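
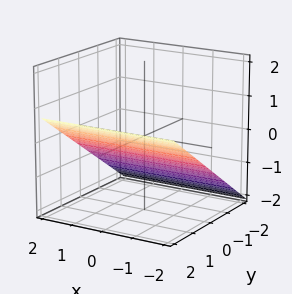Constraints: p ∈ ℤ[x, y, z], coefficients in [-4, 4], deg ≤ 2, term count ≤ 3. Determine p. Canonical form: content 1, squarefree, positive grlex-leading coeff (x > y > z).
1. Degree: every cross-section is a straight line — this is a plane, so deg p = 1.
2. Reading off the gridlines: it misses every integer gridline on the x-axis; one y-axis crossing is at y = 1.
3. Fitting integer coefficients to these (and the overall shape) gives p.

2*y - 3*z - 2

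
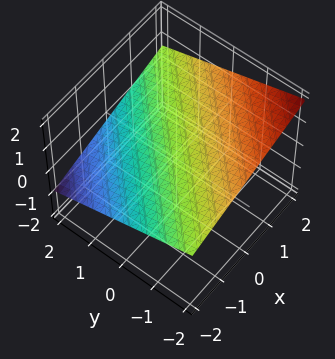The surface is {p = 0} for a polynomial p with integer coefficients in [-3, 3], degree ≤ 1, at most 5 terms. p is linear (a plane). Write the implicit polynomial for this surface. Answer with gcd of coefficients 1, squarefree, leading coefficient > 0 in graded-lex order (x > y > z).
x - y - 3*z + 2

(a) The degree is 1 — the surface is flat (a plane).
(b) Observable constraints: it crosses the y-axis at the gridline y = 2; it meets the x-axis at x = -2 (among the integer gridlines).
(c) Solving for integer coefficients yields p as stated.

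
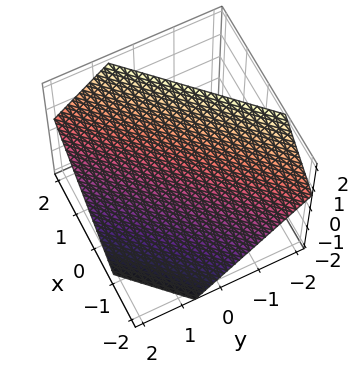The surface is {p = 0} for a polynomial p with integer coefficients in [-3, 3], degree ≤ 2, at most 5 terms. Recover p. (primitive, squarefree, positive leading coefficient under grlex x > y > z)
Degree: every cross-section is a straight line — this is a plane, so deg p = 1.
Putting this together gives p.

3*x - 3*y - 3*z + 2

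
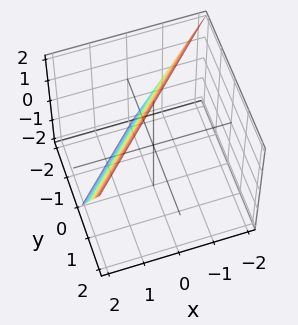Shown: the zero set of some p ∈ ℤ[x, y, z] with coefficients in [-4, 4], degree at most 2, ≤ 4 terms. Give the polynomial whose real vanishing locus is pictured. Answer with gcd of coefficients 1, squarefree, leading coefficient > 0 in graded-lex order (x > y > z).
1. The degree is 1 — every cross-section is a straight line — this is a plane.
2. Checking where it meets the axes: it meets the z-axis at z = 2 (among the integer gridlines); it crosses the x-axis at the gridline x = 1; it meets the y-axis at y = -1 (among the integer gridlines).
3. Matching integer coefficients to the picture gives p.

2*x - 2*y + z - 2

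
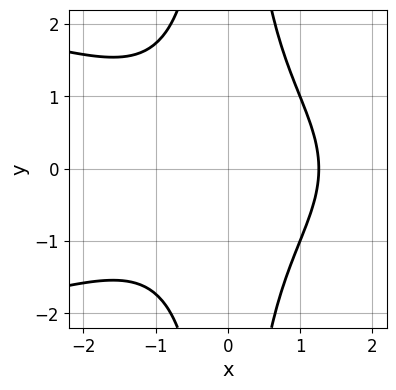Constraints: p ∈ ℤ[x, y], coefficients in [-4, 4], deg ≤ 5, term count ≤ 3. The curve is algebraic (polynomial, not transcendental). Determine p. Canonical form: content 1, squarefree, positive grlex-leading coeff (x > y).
The degree is 4 — a generic line meets the curve in up to 4 points.
Symmetries: the y ↦ −y reflection is a symmetry, so y appears only in even powers.
From the visible intercepts: it misses every integer gridline on the y-axis.
Matching integer coefficients to the picture gives p.

x^2*y^2 + x^3 - 2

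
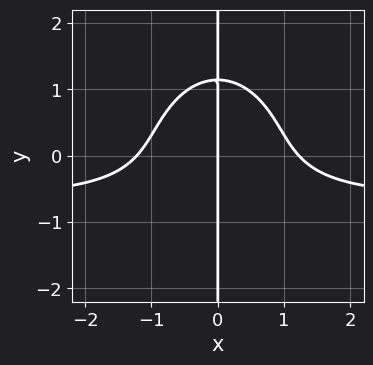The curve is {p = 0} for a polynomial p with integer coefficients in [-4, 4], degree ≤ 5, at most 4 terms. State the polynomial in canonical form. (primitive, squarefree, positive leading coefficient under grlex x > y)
First, deg p = 4.
Next, from the visible intercepts: it crosses the x-axis at the gridline x = 0; every point of the y-axis in the box is on the curve.
Finally, fitting integer coefficients to these (and the overall shape) gives p.

3*x^3*y + 2*x*y^3 + 2*x^3 - 3*x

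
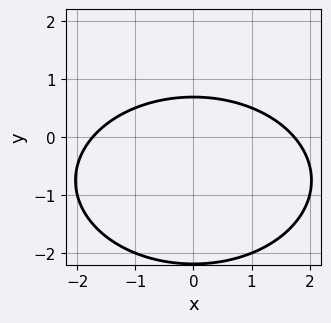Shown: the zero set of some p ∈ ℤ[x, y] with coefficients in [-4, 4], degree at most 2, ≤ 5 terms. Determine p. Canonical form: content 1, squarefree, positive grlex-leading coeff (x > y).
1. The degree is 2 — the shape is more complex than any degree-1 curve.
2. Symmetries: mirror symmetry x ↦ −x ⇒ only even powers of x.
3. Solving for integer coefficients yields p as stated.

x^2 + 2*y^2 + 3*y - 3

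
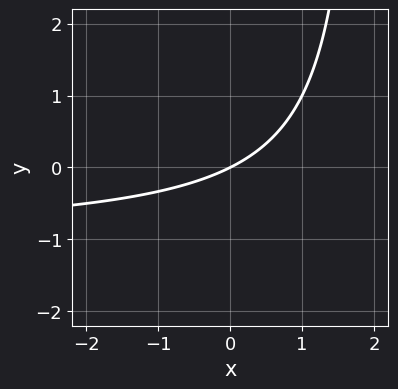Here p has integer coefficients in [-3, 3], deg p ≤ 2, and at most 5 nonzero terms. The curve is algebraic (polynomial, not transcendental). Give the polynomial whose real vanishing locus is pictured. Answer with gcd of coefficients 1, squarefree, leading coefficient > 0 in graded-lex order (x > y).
x*y + x - 2*y

1. deg p = 2.
2. From the visible intercepts: it meets the x-axis at x = 0 (among the integer gridlines); it meets the y-axis at y = 0 (among the integer gridlines).
3. These observations pin down the coefficients.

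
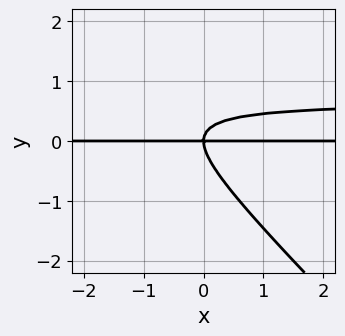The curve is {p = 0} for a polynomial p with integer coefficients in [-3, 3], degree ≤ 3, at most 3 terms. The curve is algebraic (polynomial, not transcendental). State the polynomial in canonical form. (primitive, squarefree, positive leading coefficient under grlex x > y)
1. deg p = 3.
2. Checking where it meets the axes: every point of the x-axis in the box is on the curve; one y-axis crossing is at y = 0.
3. The integer polynomial consistent with all of this is the stated p.

3*x*y^2 + 3*y^3 - 2*x*y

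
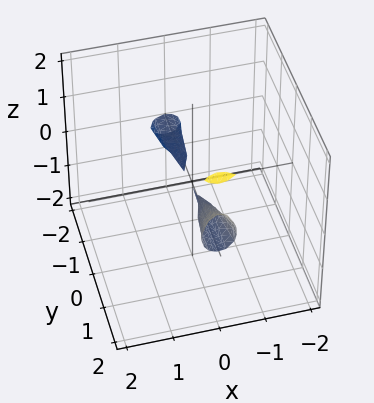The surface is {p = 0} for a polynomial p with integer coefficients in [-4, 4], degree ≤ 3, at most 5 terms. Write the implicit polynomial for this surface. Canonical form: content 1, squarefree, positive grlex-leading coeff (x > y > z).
z^3 - 3*x^2 + y*z - 3*z^2

(a) The picture has 2 separate pieces.
(b) The degree is 3 — no degree-2 surface has this shape.
(c) From the axis intercepts and sections: the visible y-axis segment lies entirely on the surface.
(d) Assembling these constraints gives the stated polynomial.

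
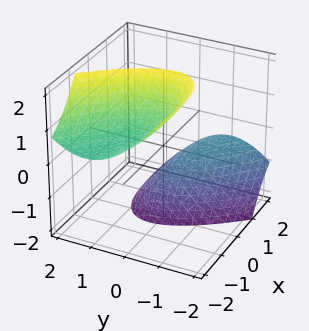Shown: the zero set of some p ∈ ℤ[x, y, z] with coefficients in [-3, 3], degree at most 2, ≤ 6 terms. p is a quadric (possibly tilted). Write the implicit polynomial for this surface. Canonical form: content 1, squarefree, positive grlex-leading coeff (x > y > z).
I count 2 distinct pieces. They look like related sheets of one shape, so recover p as a whole.
deg p = 2. The shape is more complex than any degree-1 surface.
Against the integer gridlines: it misses every integer gridline on the y-axis; no x-intercept at any integer in the box.
Solving for integer coefficients yields p as stated.

x^2 + 3*x*y + 3*x*z + 3*y^2 - z^2 + 2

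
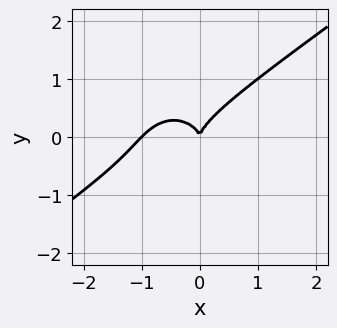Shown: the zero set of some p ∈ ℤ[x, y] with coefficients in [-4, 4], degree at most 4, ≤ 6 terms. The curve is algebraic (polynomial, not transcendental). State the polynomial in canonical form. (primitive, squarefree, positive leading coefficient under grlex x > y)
1. The degree is 3 — a generic line meets the curve in up to 3 points.
2. From the axis intercepts and sections: among the integer gridlines, it crosses the x-axis at x ∈ {-1, 0}; one y-axis crossing is at y = 0.
3. Together with the visible shape, these determine p as stated.

2*x^3 - 2*x^2*y + x*y^2 - 3*y^3 + 2*x^2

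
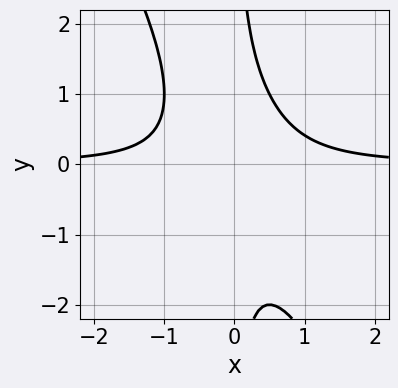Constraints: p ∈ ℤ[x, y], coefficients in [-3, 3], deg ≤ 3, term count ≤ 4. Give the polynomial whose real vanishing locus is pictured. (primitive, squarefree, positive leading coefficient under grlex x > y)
First, degree: the shape is more complex than any degree-2 curve, so deg p = 3.
Then, against the integer gridlines: the curve avoids every integer y-axis point in the box; it misses every integer gridline on the x-axis.
Finally, putting this together gives p.

2*x^2*y + x*y^2 - 1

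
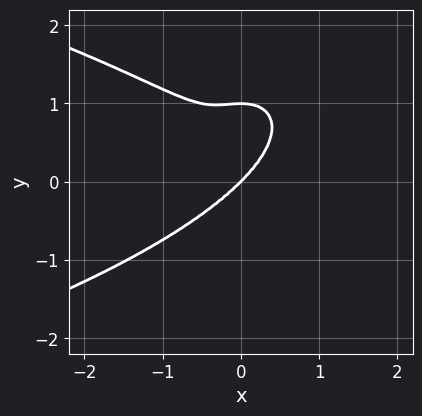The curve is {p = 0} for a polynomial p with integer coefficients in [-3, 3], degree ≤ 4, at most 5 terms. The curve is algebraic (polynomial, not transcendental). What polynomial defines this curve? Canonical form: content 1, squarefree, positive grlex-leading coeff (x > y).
(a) deg p = 4.
(b) From the axis intercepts and sections: one x-axis crossing is at x = 0; the y-axis gridline crossings are at y ∈ {0, 1}.
(c) Together with the visible shape, these determine p as stated.

x^2*y^2 + 2*y^4 + 2*x^3 - 2*y^3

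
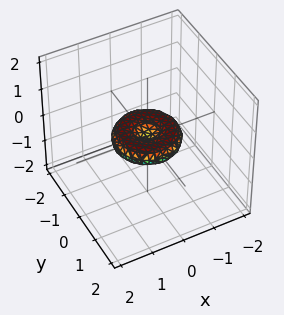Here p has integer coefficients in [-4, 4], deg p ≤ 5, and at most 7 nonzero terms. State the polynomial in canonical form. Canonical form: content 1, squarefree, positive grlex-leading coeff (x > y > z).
1. Degree: no degree-3 surface has this shape, so deg p = 4.
2. By symmetry, the z-axis is an axis of rotation, so x and y enter only as x² + y².
3. Observable constraints: a circular section at z = 0 has radius exactly 1; the x-axis gridline crossings are at x ∈ {-1, 0, 1}; it crosses the z-axis at the gridline z = 0.
4. Assembling these constraints gives the stated polynomial.

x^4 + 2*x^2*y^2 + y^4 - x^2 - y^2 + 3*z^2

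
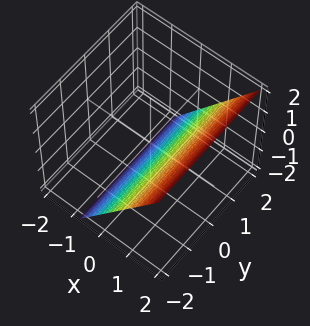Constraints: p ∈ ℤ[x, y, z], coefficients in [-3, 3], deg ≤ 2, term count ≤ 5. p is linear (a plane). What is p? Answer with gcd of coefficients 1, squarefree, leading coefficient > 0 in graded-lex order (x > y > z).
(a) The degree is 1 — the surface is flat (a plane).
(b) From the axis intercepts and sections: no y-intercept at any integer in the box; it meets the z-axis at z = -1 (among the integer gridlines).
(c) These observations pin down the coefficients.

3*x - 2*z - 2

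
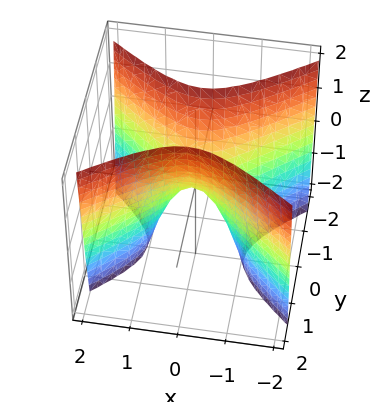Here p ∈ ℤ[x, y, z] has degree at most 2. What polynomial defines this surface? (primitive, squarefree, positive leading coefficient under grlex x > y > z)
The degree is 2 — a saddle surface; a quadric.
Symmetries: the y ↦ −y reflection is a symmetry, so y appears only in even powers; it's symmetric under x → −x, forcing even powers of x.
Checking where it meets the axes: it meets the x-axis at x = 0 (among the integer gridlines); one z-axis crossing is at z = 0; it crosses the y-axis at the gridline y = 0.
Matching integer coefficients to the picture gives p.

2*x^2 - 3*y^2 + z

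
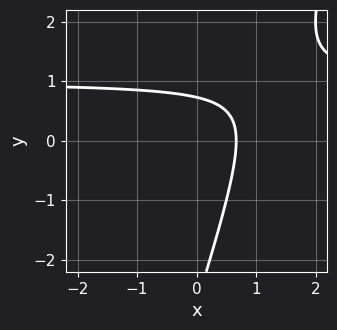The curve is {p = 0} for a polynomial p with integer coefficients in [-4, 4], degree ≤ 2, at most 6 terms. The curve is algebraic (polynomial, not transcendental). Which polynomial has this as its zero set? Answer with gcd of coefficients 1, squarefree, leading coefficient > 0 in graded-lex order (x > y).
deg p = 2.
Matching integer coefficients to the picture gives p.

3*x*y - y^2 - 3*x - 2*y + 2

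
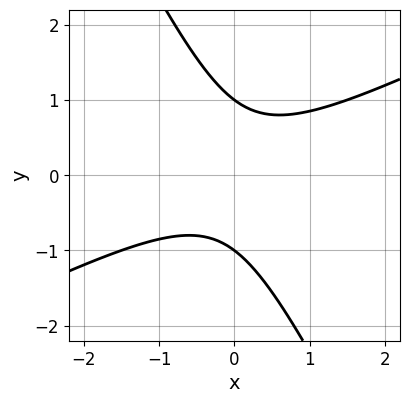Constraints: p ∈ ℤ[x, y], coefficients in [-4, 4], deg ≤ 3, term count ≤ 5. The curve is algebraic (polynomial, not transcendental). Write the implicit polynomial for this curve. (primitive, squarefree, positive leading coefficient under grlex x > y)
2*x^2 - 3*x*y - 2*y^2 + 2

(a) The degree is 2 — the shape is more complex than any degree-1 curve.
(b) Observable constraints: among the integer gridlines, it crosses the y-axis at y ∈ {-1, 1}; the curve avoids every integer x-axis point in the box.
(c) Fitting integer coefficients to these (and the overall shape) gives p.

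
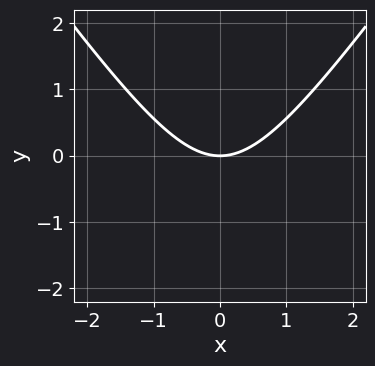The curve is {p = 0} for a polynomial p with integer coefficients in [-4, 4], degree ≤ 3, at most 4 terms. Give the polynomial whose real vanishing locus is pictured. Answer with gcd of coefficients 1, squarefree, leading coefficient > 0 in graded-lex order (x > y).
2*x^2 - y^2 - 3*y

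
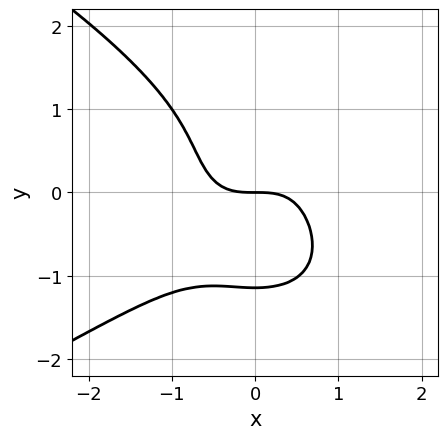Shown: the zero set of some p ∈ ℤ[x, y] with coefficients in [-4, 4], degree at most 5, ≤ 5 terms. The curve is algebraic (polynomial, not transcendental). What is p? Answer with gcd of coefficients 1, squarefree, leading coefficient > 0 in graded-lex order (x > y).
2*y^4 + 3*x^3 - 2*x^2*y + 3*y

First, deg p = 4. A generic line meets the curve in up to 4 points.
Next, reading off the gridlines: it crosses the y-axis at the gridline y = 0; it crosses the x-axis at the gridline x = 0.
Finally, putting this together gives p.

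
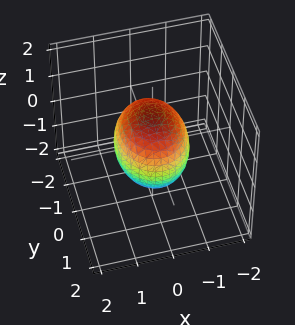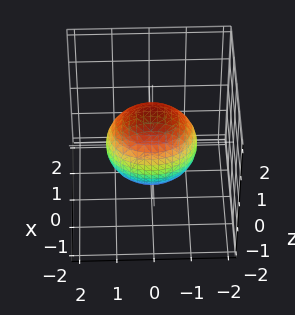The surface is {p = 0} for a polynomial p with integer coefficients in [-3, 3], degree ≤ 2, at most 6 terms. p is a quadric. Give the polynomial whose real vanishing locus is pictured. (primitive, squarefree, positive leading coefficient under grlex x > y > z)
3*x^2 + 2*y^2 + 2*z^2 - 3

Degree: a closed, bounded, convex surface; a quadric, so deg p = 2.
Symmetries: it's symmetric under x → −x, forcing even powers of x; mirror symmetry y ↦ −y ⇒ only even powers of y; mirror symmetry z ↦ −z ⇒ only even powers of z.
From the axis intercepts and sections: the x-axis gridline crossings are at x ∈ {-1, 1}.
These observations pin down the coefficients.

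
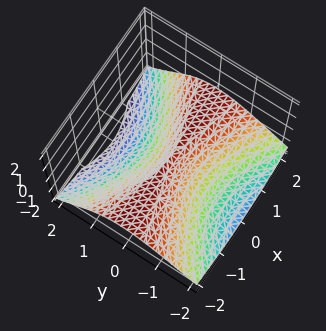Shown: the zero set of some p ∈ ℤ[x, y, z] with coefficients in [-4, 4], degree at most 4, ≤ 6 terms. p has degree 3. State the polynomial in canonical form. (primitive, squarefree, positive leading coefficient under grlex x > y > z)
x^2*z + z^3 + 2*y^2 - y*z

First, deg p = 3.
Next, reading off the gridlines: it meets the y-axis at y = 0 (among the integer gridlines); it crosses the z-axis at the gridline z = 0; the visible x-axis segment lies entirely on the surface.
Finally, together with the visible shape, these determine p as stated.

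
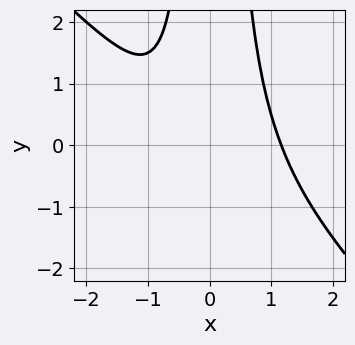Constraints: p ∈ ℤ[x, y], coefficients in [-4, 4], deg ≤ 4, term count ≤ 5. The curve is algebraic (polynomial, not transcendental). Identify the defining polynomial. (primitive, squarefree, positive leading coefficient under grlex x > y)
2*x^3 + 2*x^2*y - x - 2

The degree is 3 — no degree-2 curve has this shape.
Checking where it meets the axes: the curve avoids every integer y-axis point in the box.
Assembling these constraints gives the stated polynomial.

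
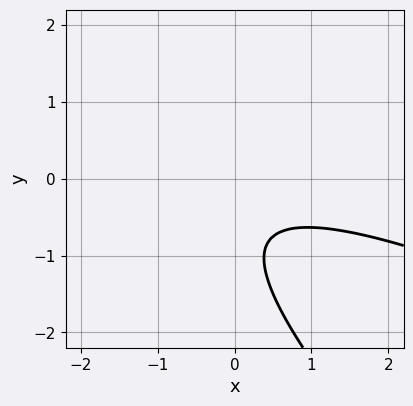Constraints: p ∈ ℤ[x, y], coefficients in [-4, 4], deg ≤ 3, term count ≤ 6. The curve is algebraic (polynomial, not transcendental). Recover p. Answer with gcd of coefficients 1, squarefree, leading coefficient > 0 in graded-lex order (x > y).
x^2 + 3*x*y + 2*y^2 + 3*y + 2

1. Degree: the shape is more complex than any degree-1 curve, so deg p = 2.
2. Observable constraints: it misses every integer gridline on the x-axis; the curve avoids every integer y-axis point in the box.
3. The integer polynomial consistent with all of this is the stated p.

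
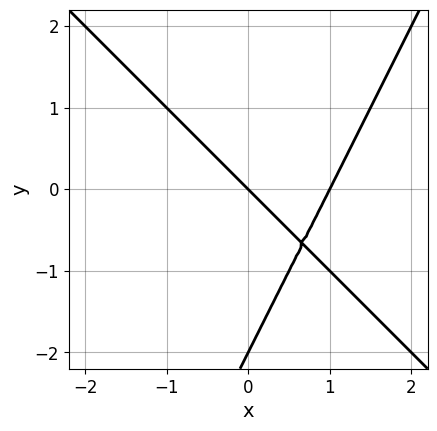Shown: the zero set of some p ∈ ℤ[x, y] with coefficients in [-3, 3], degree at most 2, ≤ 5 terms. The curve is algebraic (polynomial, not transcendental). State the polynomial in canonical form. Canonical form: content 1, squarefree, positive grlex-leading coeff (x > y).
First, the degree is 2 — the shape is more complex than any degree-1 curve.
Then, from the axis intercepts and sections: among the integer gridlines, it crosses the x-axis at x ∈ {0, 1}; the y-axis gridline crossings are at y ∈ {-2, 0}.
Finally, matching integer coefficients to the picture gives p.

2*x^2 + x*y - y^2 - 2*x - 2*y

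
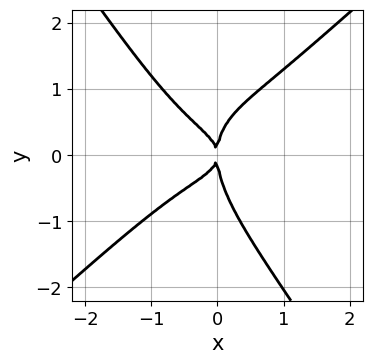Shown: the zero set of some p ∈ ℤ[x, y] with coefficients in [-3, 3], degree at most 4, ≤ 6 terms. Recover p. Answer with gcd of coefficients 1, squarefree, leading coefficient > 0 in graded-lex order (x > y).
(a) The degree is 4 — no degree-3 curve has this shape.
(b) Observable constraints: it crosses the x-axis at the gridline x = 0; one y-axis crossing is at y = 0.
(c) Putting this together gives p.

3*x^4 - 2*x*y^3 - 2*y^4 + 3*x*y^2 + 2*x^2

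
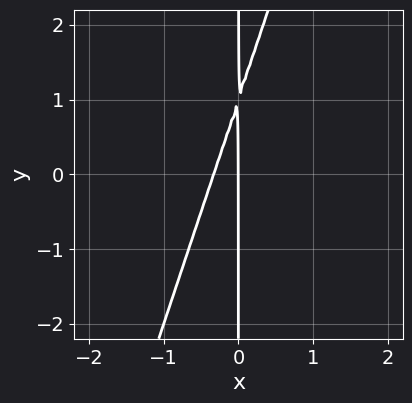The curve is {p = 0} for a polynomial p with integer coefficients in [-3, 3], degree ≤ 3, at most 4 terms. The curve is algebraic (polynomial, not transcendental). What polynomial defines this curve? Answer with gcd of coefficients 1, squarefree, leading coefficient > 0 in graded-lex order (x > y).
3*x^2 - x*y + x

First, deg p = 2.
Then, from the visible intercepts: every point of the y-axis in the box is on the curve; it crosses the x-axis at the gridline x = 0.
Finally, solving for integer coefficients yields p as stated.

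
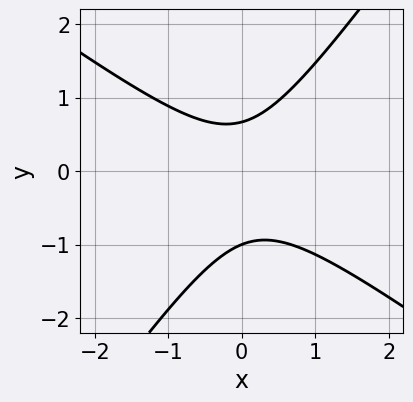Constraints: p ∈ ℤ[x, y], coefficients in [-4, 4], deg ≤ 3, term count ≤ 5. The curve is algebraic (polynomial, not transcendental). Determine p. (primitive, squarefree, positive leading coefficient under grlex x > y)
3*x^2 + 2*x*y - 3*y^2 - y + 2

(a) The degree is 2 — the shape is more complex than any degree-1 curve.
(b) Reading off the gridlines: it misses every integer gridline on the x-axis; one y-axis crossing is at y = -1.
(c) These observations pin down the coefficients.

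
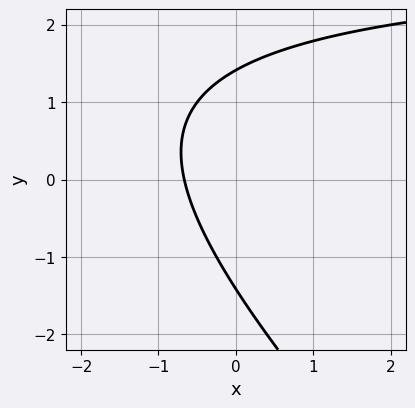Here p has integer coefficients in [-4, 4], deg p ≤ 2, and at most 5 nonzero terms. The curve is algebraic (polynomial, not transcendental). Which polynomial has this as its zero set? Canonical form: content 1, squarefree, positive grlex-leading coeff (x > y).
deg p = 2. No degree-1 curve has this shape.
Matching integer coefficients to the picture gives p.

x*y + y^2 - 3*x - 2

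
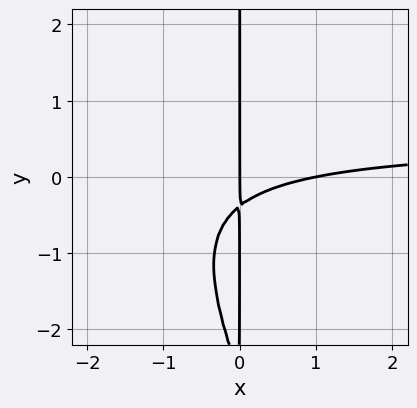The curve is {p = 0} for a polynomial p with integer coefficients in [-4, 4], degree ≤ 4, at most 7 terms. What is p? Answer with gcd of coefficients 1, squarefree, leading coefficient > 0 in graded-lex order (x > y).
2*x^2*y + x*y^2 - x^2 + 3*x*y + x

First, the degree is 3 — the shape is more complex than any degree-2 curve.
Then, from the axis intercepts and sections: among the integer gridlines, it crosses the x-axis at x ∈ {0, 1}; the visible y-axis segment lies entirely on the curve.
Finally, putting this together gives p.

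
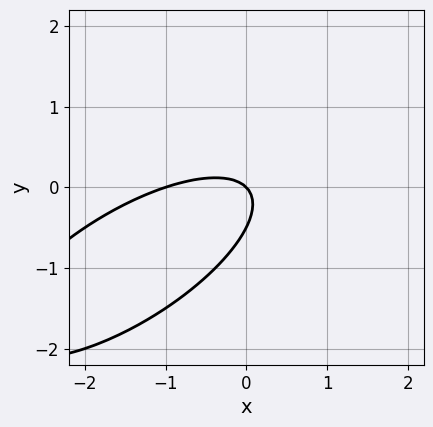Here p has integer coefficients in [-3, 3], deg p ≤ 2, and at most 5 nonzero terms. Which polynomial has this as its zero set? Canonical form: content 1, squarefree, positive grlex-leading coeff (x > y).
1. deg p = 2. A generic line meets the curve in up to 2 points.
2. Against the integer gridlines: it crosses the y-axis at the gridline y = 0; among the integer gridlines, it crosses the x-axis at x ∈ {-1, 0}.
3. The integer polynomial consistent with all of this is the stated p.

x^2 - 2*x*y + 2*y^2 + x + y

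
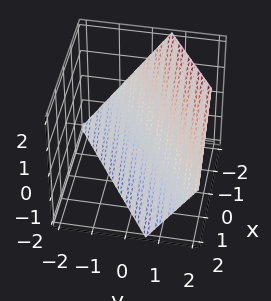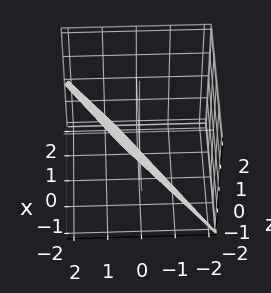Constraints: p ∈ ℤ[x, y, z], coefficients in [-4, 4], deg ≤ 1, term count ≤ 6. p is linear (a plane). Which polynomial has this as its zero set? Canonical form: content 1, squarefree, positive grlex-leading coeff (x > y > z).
2*x - 3*y + 2*z + 2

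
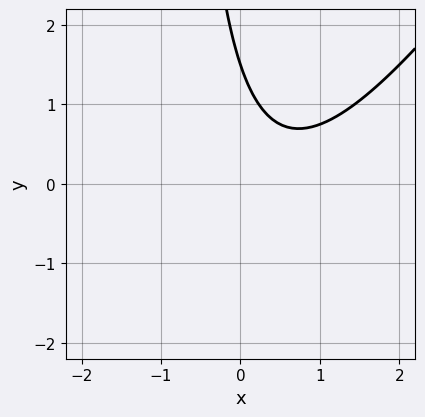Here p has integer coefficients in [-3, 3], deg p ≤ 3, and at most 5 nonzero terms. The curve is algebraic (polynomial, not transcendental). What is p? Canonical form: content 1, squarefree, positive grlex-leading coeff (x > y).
The degree is 2 — the shape is more complex than any degree-1 curve.
Reading off the gridlines: the curve avoids every integer x-axis point in the box.
Matching integer coefficients to the picture gives p.

3*x^2 - 2*x*y - 3*x - 2*y + 3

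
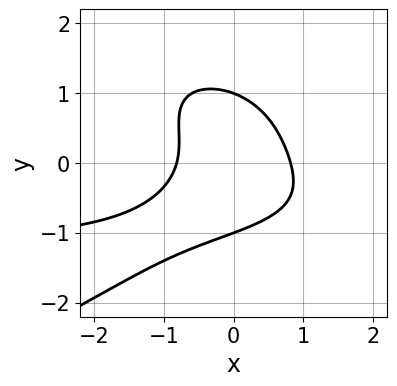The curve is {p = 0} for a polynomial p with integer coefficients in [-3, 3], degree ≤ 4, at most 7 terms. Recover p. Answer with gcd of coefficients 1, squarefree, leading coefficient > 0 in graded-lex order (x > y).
First, deg p = 4. No degree-3 curve has this shape.
Next, from the axis intercepts and sections: the y-axis gridline crossings are at y ∈ {-1, 1}.
Finally, together with the visible shape, these determine p as stated.

2*y^4 + 2*x^2*y + 3*x*y^2 + 3*x^2 - 2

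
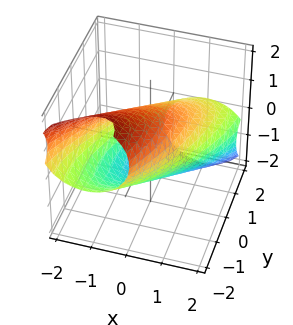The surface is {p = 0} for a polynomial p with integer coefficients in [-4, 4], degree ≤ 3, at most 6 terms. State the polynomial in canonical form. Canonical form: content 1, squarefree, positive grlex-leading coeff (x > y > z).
2*x^2 - 2*x*y + y^2 + 2*y*z + 2*z^2 - 3

(a) Degree: the shape is more complex than any degree-1 surface, so deg p = 2.
(b) Matching integer coefficients to the picture gives p.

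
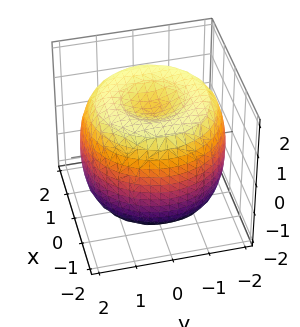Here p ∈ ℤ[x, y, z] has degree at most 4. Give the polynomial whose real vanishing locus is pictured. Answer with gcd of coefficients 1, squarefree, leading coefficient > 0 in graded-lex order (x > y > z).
x^4 + 2*x^2*y^2 + y^4 - 3*x^2 - 3*y^2 + 2*z^2 - 3

First, the degree is 4 — no degree-3 surface has this shape.
Then, by symmetry, the z-axis is an axis of rotation, so x and y enter only as x² + y².
Next, from the axis intercepts and sections: a circular section at z = -1 has radius between 1 and 2.
Finally, fitting integer coefficients to these (and the overall shape) gives p.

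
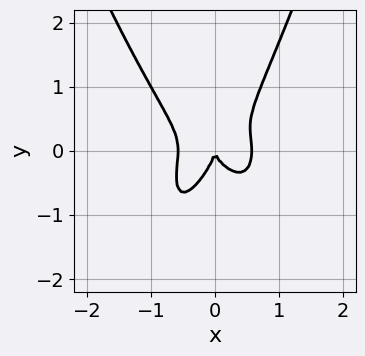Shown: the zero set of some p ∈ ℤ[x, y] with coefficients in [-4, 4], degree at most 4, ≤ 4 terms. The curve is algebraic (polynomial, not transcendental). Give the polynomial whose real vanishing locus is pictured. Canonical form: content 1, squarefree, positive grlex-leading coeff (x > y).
(a) deg p = 4. A generic line meets the curve in up to 4 points.
(b) From the axis intercepts and sections: it crosses the y-axis at the gridline y = 0; it meets the x-axis at x = 0 (among the integer gridlines).
(c) Matching integer coefficients to the picture gives p.

3*x^4 + x*y^2 - y^3 - x^2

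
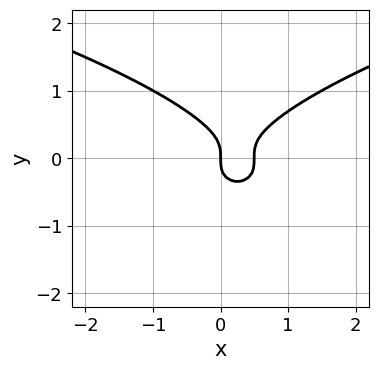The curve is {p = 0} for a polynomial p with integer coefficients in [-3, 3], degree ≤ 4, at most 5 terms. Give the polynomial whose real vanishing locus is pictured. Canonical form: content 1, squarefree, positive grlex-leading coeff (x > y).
3*y^3 - 2*x^2 + x

Degree: the shape is more complex than any degree-2 curve, so deg p = 3.
Against the integer gridlines: one y-axis crossing is at y = 0; it crosses the x-axis at the gridline x = 0.
The integer polynomial consistent with all of this is the stated p.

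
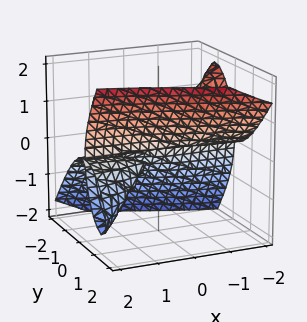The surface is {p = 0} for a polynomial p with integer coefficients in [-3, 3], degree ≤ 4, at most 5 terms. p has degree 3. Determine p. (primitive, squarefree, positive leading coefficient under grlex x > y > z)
1. I count 2 distinct pieces. They look like related sheets of one shape, so recover p as a whole.
2. deg p = 3. No degree-2 surface has this shape.
3. Reading off the gridlines: it meets the y-axis at y = 0 (among the integer gridlines); it crosses the z-axis at the gridline z = 0; every point of the x-axis in the box is on the surface.
4. Assembling these constraints gives the stated polynomial.

2*x*y*z + 2*y^3 - z^3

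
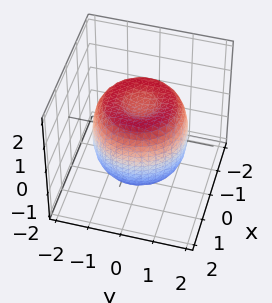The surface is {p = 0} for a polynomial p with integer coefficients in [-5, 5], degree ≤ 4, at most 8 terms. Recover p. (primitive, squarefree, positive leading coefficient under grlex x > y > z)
1. Degree: a generic line meets the surface in up to 4 points, so deg p = 4.
2. Symmetries: the z-axis is an axis of rotation, so x and y enter only as x² + y².
3. Observable constraints: among the integer gridlines, it crosses the z-axis at z ∈ {-1, 1}; a circular section at z = -1 has radius between 1 and 2.
4. Putting this together gives p.

2*x^4 + 4*x^2*y^2 + 2*y^4 - 3*x^2 - 3*y^2 + 2*z^2 - 2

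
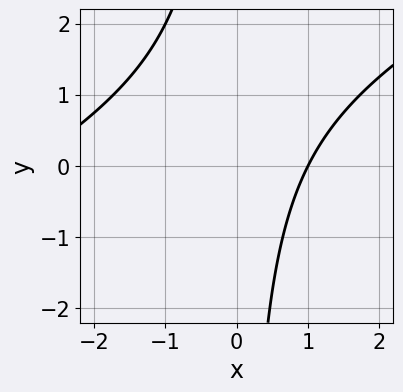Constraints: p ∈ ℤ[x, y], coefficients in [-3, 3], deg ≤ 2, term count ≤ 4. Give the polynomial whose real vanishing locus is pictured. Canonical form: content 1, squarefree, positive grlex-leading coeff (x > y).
x^2 - 2*x*y + 2*x - 3

1. deg p = 2. The shape is more complex than any degree-1 curve.
2. Observable constraints: it meets the x-axis at x = 1 (among the integer gridlines); the curve avoids every integer y-axis point in the box.
3. Together with the visible shape, these determine p as stated.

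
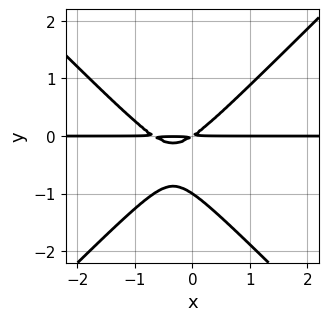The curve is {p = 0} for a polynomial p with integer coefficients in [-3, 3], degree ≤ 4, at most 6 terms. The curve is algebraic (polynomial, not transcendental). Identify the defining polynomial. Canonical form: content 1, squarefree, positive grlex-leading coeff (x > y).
3*x^2*y - 3*y^3 + 2*x*y - 3*y^2

1. deg p = 3.
2. From the visible intercepts: it crosses the y-axis at the gridline y = -1; the visible x-axis segment lies entirely on the curve.
3. Solving for integer coefficients yields p as stated.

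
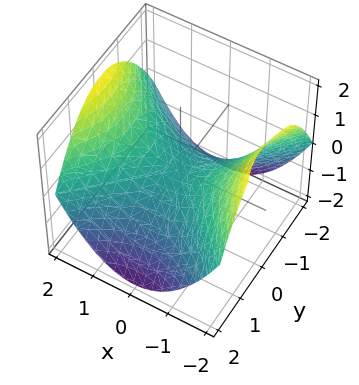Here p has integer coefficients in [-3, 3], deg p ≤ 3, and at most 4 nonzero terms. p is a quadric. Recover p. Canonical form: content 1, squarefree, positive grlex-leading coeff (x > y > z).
(a) Degree: a saddle surface; a quadric, so deg p = 2.
(b) Symmetries: it's symmetric under x → −x, forcing even powers of x; mirror symmetry y ↦ −y ⇒ only even powers of y.
(c) From the axis intercepts and sections: it meets the x-axis at x = 0 (among the integer gridlines); it crosses the z-axis at the gridline z = 0; it crosses the y-axis at the gridline y = 0.
(d) Fitting integer coefficients to these (and the overall shape) gives p.

x^2 - y^2 - 2*z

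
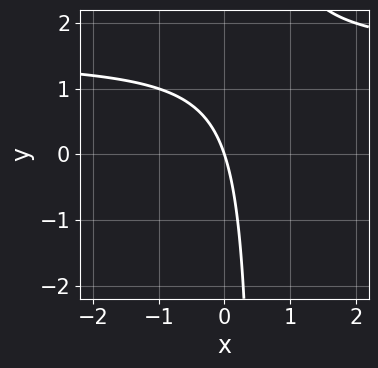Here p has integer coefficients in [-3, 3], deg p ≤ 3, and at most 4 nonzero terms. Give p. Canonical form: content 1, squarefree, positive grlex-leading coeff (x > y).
The degree is 2 — a generic line meets the curve in up to 2 points.
Observable constraints: it crosses the y-axis at the gridline y = 0; it crosses the x-axis at the gridline x = 0.
Putting this together gives p.

2*x*y - 3*x - y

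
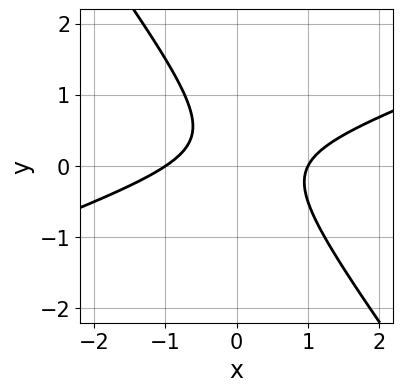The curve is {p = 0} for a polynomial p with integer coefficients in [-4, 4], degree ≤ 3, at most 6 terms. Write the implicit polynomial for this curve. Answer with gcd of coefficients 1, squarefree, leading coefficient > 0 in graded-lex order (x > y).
x^2 - 2*x*y - 2*y^2 + y - 1

(a) Degree: the shape is more complex than any degree-1 curve, so deg p = 2.
(b) From the axis intercepts and sections: it misses every integer gridline on the y-axis; the x-axis gridline crossings are at x ∈ {-1, 1}.
(c) Putting this together gives p.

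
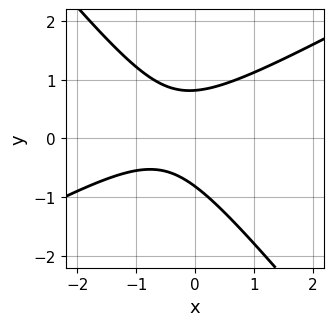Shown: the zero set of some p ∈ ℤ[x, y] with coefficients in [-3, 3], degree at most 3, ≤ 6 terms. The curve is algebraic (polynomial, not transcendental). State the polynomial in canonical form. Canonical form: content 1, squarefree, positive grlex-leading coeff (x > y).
First, deg p = 2. A generic line meets the curve in up to 2 points.
Next, observable constraints: it misses every integer gridline on the x-axis.
Finally, matching integer coefficients to the picture gives p.

2*x^2 - 2*x*y - 3*y^2 + 2*x + 2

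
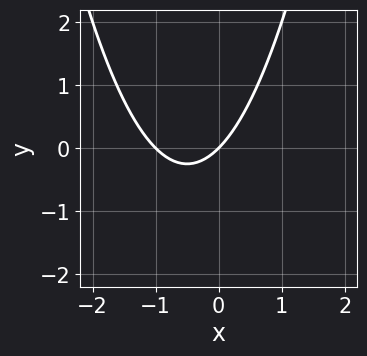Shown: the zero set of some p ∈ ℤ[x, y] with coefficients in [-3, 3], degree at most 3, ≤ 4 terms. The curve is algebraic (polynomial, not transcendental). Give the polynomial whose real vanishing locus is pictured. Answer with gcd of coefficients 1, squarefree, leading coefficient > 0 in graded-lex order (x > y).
x^2 + x - y

(a) Degree: no degree-1 curve has this shape, so deg p = 2.
(b) Observable constraints: the x-axis gridline crossings are at x ∈ {-1, 0}; it crosses the y-axis at the gridline y = 0.
(c) Matching integer coefficients to the picture gives p.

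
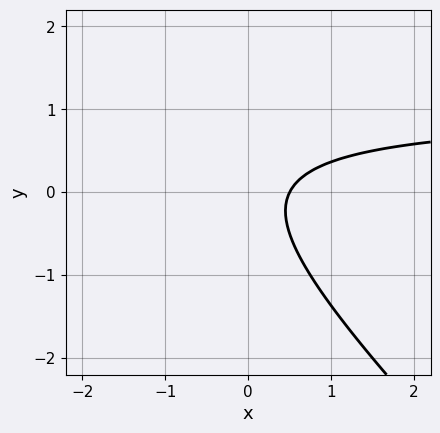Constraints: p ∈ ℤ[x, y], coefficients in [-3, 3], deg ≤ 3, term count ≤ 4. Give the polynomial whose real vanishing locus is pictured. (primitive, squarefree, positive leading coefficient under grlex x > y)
2*x*y + 2*y^2 - 2*x + 1

The degree is 2 — the shape is more complex than any degree-1 curve.
Observable constraints: the curve avoids every integer y-axis point in the box.
The integer polynomial consistent with all of this is the stated p.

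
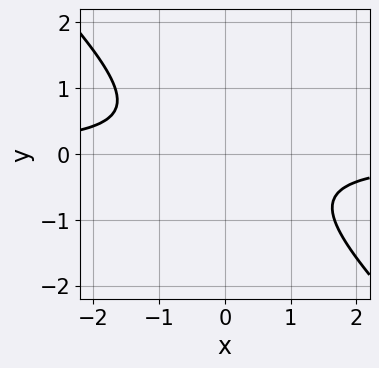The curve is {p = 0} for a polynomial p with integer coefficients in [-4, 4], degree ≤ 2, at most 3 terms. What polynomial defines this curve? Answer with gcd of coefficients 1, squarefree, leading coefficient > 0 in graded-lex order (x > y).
(a) Degree: a generic line meets the curve in up to 2 points, so deg p = 2.
(b) Against the integer gridlines: it misses every integer gridline on the y-axis; it misses every integer gridline on the x-axis.
(c) Together with the visible shape, these determine p as stated.

3*x*y + 3*y^2 + 2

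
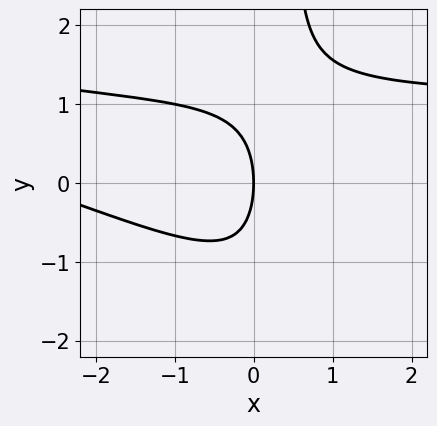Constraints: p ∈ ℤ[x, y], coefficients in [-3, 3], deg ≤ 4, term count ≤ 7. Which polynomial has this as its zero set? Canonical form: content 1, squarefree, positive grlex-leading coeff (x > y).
(a) Degree: no degree-2 curve has this shape, so deg p = 3.
(b) Checking where it meets the axes: it meets the x-axis at x = 0 (among the integer gridlines); it meets the y-axis at y = 0 (among the integer gridlines).
(c) These observations pin down the coefficients.

x^2*y + 2*x*y^2 - x^2 - y^2 - 3*x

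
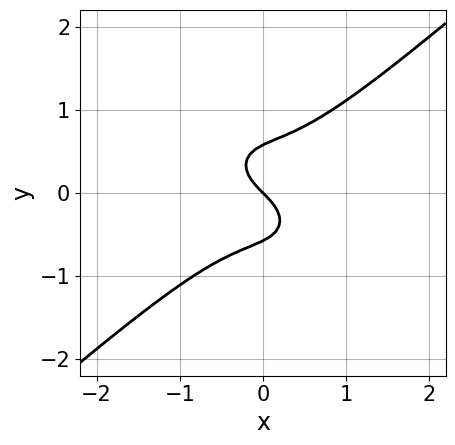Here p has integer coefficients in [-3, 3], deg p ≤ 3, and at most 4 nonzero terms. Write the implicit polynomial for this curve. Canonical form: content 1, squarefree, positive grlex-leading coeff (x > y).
(a) Degree: no degree-2 curve has this shape, so deg p = 3.
(b) Observable constraints: one x-axis crossing is at x = 0; one y-axis crossing is at y = 0.
(c) The integer polynomial consistent with all of this is the stated p.

2*x^3 - 3*y^3 + x + y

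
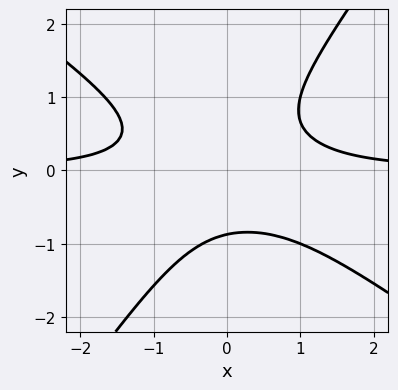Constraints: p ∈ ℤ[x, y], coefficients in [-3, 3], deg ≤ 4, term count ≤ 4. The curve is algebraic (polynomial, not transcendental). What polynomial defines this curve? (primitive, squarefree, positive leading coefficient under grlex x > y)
First, degree: no degree-2 curve has this shape, so deg p = 3.
Next, against the integer gridlines: the curve avoids every integer x-axis point in the box.
Finally, putting this together gives p.

3*x^2*y + 2*x*y^2 - 3*y^3 - 2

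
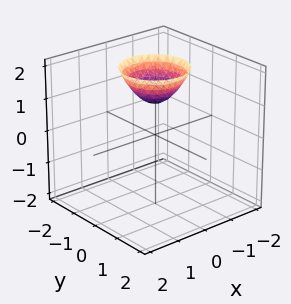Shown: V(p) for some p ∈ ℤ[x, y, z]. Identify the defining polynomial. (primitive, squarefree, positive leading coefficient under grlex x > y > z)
First, deg p = 2.
Then, symmetry: the surface is invariant under rotation about z: p = q(x² + y², z).
Then, reading off the gridlines: a circular section at z = 2 has radius exactly 1; it crosses the z-axis at the gridline z = 1; it misses every integer gridline on the x-axis; the surface avoids every integer y-axis point in the box.
Finally, together with the visible shape, these determine p as stated.

x^2 + y^2 - z + 1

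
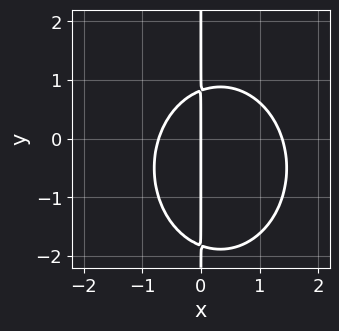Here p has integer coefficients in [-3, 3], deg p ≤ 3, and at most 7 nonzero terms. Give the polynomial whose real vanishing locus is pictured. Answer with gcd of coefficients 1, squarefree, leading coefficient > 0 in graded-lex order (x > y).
1. Degree: the shape is more complex than any degree-2 curve, so deg p = 3.
2. Against the integer gridlines: the visible y-axis segment lies entirely on the curve; it meets the x-axis at x = 0 (among the integer gridlines).
3. Putting this together gives p.

3*x^3 + 2*x*y^2 - 2*x^2 + 2*x*y - 3*x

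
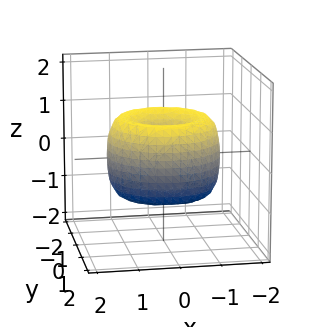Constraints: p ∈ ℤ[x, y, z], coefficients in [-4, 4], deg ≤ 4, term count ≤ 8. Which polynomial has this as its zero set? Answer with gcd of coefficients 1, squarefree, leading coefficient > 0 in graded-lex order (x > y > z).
x^4 + 2*x^2*y^2 + y^4 - 2*x^2 - 2*y^2 + z^2

Degree: a generic line meets the surface in up to 4 points, so deg p = 4.
Symmetry: the surface is invariant under rotation about z: p = q(x² + y², z).
Observable constraints: it meets the y-axis at y = 0 (among the integer gridlines); one z-axis crossing is at z = 0; it meets the x-axis at x = 0 (among the integer gridlines); a circular section at z = -1 has radius exactly 1.
Assembling these constraints gives the stated polynomial.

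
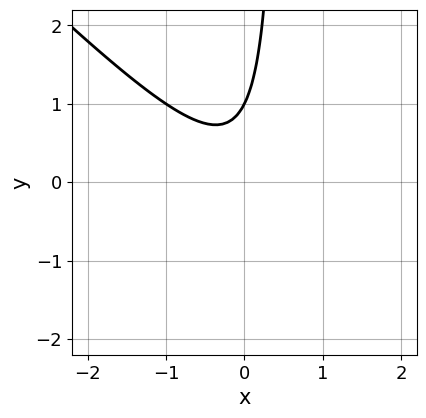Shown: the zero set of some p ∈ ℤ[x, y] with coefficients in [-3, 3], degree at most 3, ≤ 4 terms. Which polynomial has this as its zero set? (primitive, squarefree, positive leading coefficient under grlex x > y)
2*x^2 + 2*x*y - y + 1

First, degree: no degree-1 curve has this shape, so deg p = 2.
Then, from the visible intercepts: it crosses the y-axis at the gridline y = 1; the curve avoids every integer x-axis point in the box.
Finally, solving for integer coefficients yields p as stated.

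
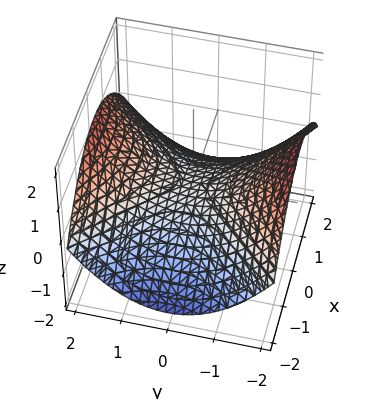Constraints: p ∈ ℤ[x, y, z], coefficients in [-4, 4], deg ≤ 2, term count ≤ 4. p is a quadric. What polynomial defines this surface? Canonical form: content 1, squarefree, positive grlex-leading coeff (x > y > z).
(a) Degree: a saddle surface; a quadric, so deg p = 2.
(b) Symmetries: it's symmetric under y → −y, forcing even powers of y; the x ↦ −x reflection is a symmetry, so x appears only in even powers.
(c) Reading off the gridlines: one z-axis crossing is at z = 0; one x-axis crossing is at x = 0.
(d) Putting this together gives p.

x^2 - y^2 + 3*z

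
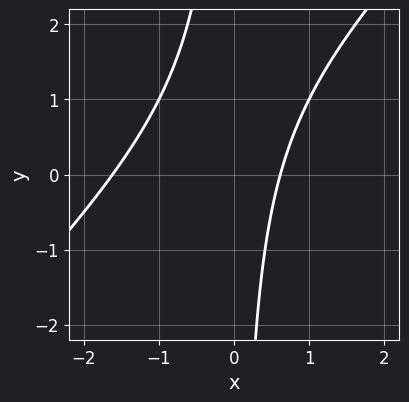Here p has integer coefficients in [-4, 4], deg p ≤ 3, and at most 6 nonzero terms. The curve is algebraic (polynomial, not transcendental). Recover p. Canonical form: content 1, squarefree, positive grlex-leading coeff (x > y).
x^2 - x*y + x - 1

deg p = 2. The shape is more complex than any degree-1 curve.
Against the integer gridlines: the curve avoids every integer y-axis point in the box.
Solving for integer coefficients yields p as stated.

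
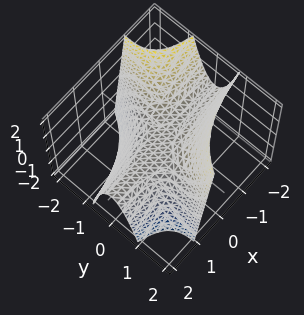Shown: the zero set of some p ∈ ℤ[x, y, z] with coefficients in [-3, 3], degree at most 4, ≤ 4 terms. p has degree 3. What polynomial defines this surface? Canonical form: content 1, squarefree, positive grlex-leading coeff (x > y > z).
3*x*y^2 - y^3 + 2*z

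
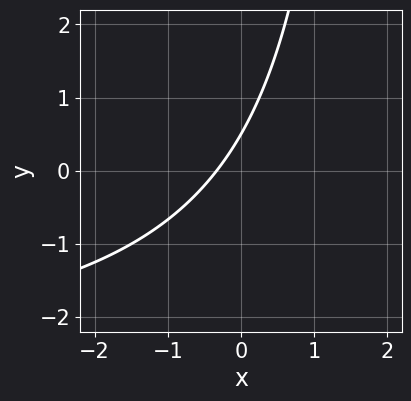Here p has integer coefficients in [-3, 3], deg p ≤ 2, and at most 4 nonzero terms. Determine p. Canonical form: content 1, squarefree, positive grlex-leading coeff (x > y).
First, degree: a generic line meets the curve in up to 2 points, so deg p = 2.
Finally, solving for integer coefficients yields p as stated.

x*y + 3*x - 2*y + 1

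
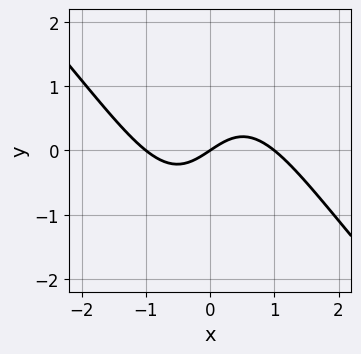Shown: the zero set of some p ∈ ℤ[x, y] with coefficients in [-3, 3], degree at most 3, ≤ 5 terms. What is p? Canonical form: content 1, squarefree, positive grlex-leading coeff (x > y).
The degree is 3 — a generic line meets the curve in up to 3 points.
Observable constraints: among the integer gridlines, it crosses the x-axis at x ∈ {-1, 0, 1}; it crosses the y-axis at the gridline y = 0.
The integer polynomial consistent with all of this is the stated p.

2*x^3 + 2*x^2*y - 2*x + 3*y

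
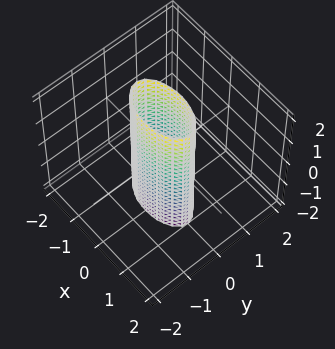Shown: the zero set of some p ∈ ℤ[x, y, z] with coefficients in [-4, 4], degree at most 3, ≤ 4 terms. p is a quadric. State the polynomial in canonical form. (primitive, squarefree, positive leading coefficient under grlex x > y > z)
x^2 + 3*y^2 - 1

First, deg p = 2. A cylinder; a quadric.
Then, symmetries: the y ↦ −y reflection is a symmetry, so y appears only in even powers; it's symmetric under x → −x, forcing even powers of x; the z ↦ −z reflection is a symmetry, so z appears only in even powers.
Then, observable constraints: no z-intercept at any integer in the box; the x-axis gridline crossings are at x ∈ {-1, 1}.
Finally, fitting integer coefficients to these (and the overall shape) gives p.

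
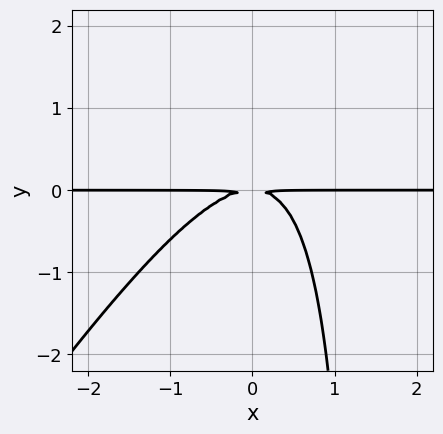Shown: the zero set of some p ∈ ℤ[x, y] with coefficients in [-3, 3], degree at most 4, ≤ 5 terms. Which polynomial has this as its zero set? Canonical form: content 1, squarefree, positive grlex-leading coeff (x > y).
3*x^2*y - 2*x*y^2 + 3*y^2

(a) deg p = 3. No degree-2 curve has this shape.
(b) Observable constraints: the visible x-axis segment lies entirely on the curve.
(c) Solving for integer coefficients yields p as stated.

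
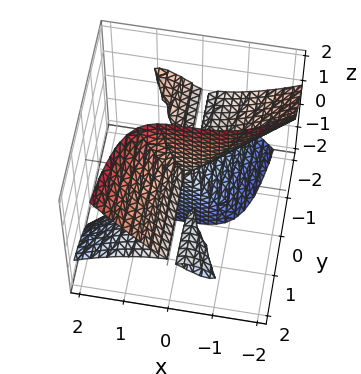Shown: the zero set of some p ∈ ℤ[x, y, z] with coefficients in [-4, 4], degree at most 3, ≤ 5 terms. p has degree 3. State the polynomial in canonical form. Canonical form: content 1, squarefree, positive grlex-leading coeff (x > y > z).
x^3 + 2*x*y*z - 2*y*z^2

First, I count 3 distinct pieces. They look like related sheets of one shape, so recover p as a whole.
Then, deg p = 3. No degree-2 surface has this shape.
Then, checking where it meets the axes: every point of the z-axis in the box is on the surface; every point of the y-axis in the box is on the surface.
Finally, matching integer coefficients to the picture gives p.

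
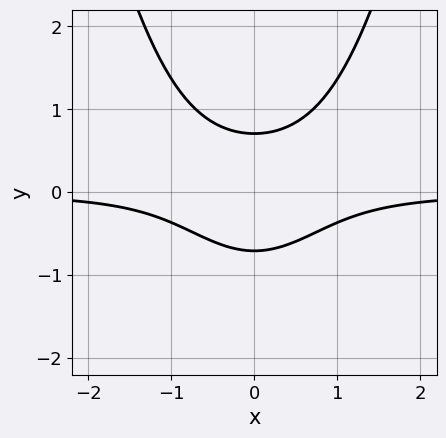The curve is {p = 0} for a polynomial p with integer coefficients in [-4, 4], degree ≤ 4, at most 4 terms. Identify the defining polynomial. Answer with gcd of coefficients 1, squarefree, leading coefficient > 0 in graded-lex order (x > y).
2*x^2*y - 2*y^2 + 1

(a) Degree: the shape is more complex than any degree-2 curve, so deg p = 3.
(b) Symmetries: mirror symmetry x ↦ −x ⇒ only even powers of x.
(c) Checking where it meets the axes: the curve avoids every integer x-axis point in the box.
(d) Solving for integer coefficients yields p as stated.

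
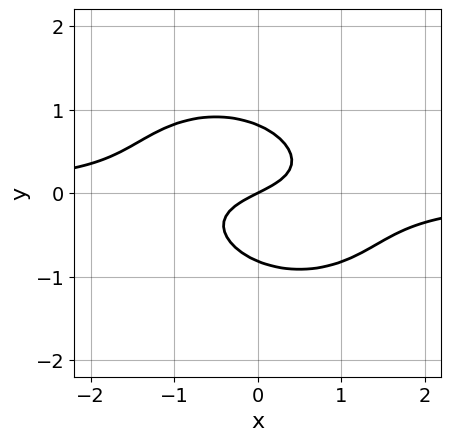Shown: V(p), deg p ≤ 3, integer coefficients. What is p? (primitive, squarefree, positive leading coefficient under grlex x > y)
deg p = 3. A generic line meets the curve in up to 3 points.
Reading off the gridlines: it meets the y-axis at y = 0 (among the integer gridlines); it meets the x-axis at x = 0 (among the integer gridlines).
The integer polynomial consistent with all of this is the stated p.

2*x^2*y + x*y^2 + 3*y^3 + x - 2*y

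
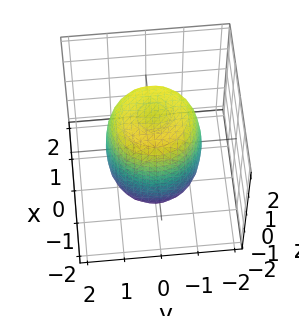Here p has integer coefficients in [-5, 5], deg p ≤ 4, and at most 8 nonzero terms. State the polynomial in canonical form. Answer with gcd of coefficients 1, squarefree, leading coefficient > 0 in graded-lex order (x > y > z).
First, the degree is 4 — a generic line meets the surface in up to 4 points.
Next, by symmetry, every cross-section ⟂ z is a circle, so x, y appear only via x² + y².
Next, observable constraints: a circular section at z = 1 has radius between 1 and 2.
Finally, fitting integer coefficients to these (and the overall shape) gives p.

2*x^4 + 4*x^2*y^2 + 2*y^4 - 2*x^2 - 2*y^2 + z^2 - 2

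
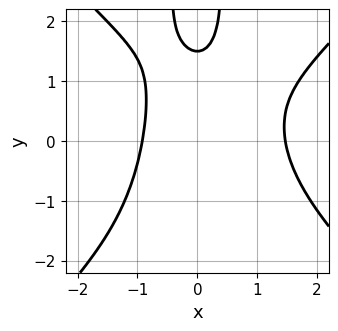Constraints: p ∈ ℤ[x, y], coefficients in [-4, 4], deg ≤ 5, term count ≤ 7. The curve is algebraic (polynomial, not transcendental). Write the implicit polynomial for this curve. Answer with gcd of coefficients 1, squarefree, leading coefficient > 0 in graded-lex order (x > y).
2*x^4 - 2*x^2*y^2 - 2*x^3 + 2*y - 3

(a) deg p = 4. A generic line meets the curve in up to 4 points.
(b) The integer polynomial consistent with all of this is the stated p.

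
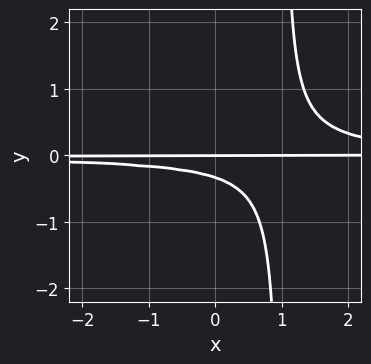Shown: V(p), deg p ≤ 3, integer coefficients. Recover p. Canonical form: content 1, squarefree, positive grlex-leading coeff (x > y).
3*x*y^2 - 3*y^2 - y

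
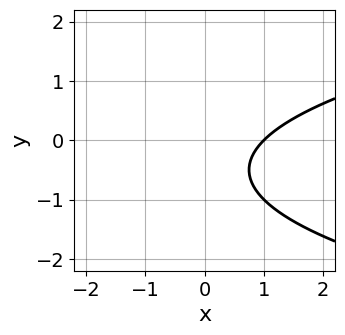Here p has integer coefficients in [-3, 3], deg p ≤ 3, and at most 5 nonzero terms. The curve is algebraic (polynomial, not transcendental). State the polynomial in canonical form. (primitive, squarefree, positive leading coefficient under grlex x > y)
Degree: no degree-1 curve has this shape, so deg p = 2.
Observable constraints: one x-axis crossing is at x = 1; no y-intercept at any integer in the box.
Matching integer coefficients to the picture gives p.

y^2 - x + y + 1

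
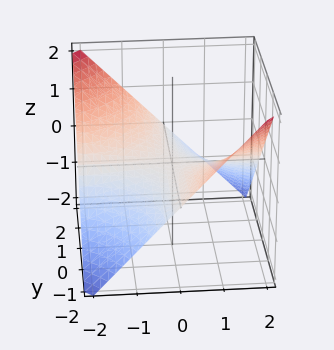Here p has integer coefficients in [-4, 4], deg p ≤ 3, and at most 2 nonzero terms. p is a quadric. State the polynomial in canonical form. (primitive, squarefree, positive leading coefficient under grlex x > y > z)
x*y + 2*z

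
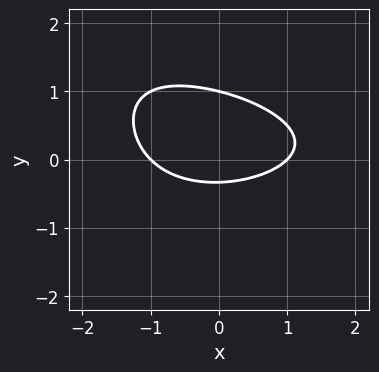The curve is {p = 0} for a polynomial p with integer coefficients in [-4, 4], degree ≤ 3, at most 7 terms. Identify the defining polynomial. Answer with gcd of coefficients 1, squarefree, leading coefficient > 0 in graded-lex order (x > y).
The degree is 3 — no degree-2 curve has this shape.
Checking where it meets the axes: it meets the y-axis at y = 1 (among the integer gridlines); among the integer gridlines, it crosses the x-axis at x ∈ {-1, 1}.
Assembling these constraints gives the stated polynomial.

x*y^2 + x^2 + 3*y^2 - 2*y - 1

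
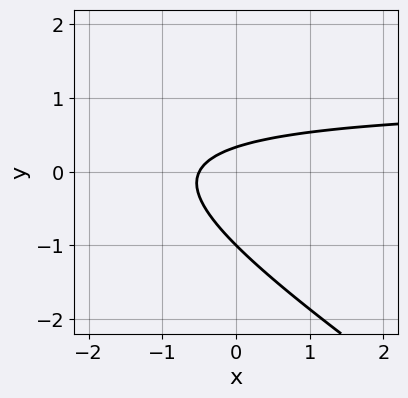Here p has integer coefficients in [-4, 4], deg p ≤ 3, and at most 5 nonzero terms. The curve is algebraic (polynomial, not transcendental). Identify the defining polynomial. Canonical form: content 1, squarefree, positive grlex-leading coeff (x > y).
2*x*y + 3*y^2 - 2*x + 2*y - 1

deg p = 2. A generic line meets the curve in up to 2 points.
From the axis intercepts and sections: one y-axis crossing is at y = -1.
Matching integer coefficients to the picture gives p.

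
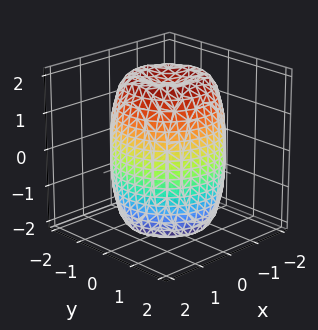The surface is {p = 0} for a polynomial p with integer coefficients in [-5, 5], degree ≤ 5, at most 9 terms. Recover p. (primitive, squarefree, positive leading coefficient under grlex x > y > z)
2*x^4 + 4*x^2*y^2 + 2*y^4 - 3*x^2 - 3*y^2 + z^2 - 3

(a) Degree: the shape is more complex than any degree-3 surface, so deg p = 4.
(b) Symmetries: every cross-section ⟂ z is a circle, so x, y appear only via x² + y².
(c) Checking where it meets the axes: a circular section at z = -2 has radius between 0 and 1.
(d) Assembling these constraints gives the stated polynomial.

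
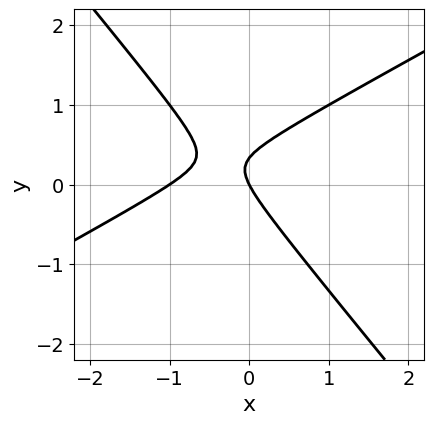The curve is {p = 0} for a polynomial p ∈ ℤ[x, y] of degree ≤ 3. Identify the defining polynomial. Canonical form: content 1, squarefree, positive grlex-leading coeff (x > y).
2*x^2 - 2*x*y - 3*y^2 + 2*x + y

(a) deg p = 2. The shape is more complex than any degree-1 curve.
(b) From the axis intercepts and sections: it crosses the y-axis at the gridline y = 0; the x-axis gridline crossings are at x ∈ {-1, 0}.
(c) Assembling these constraints gives the stated polynomial.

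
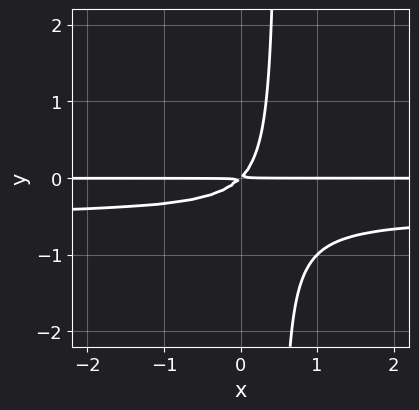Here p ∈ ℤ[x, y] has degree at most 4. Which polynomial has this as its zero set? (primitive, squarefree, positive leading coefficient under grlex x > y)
2*x*y^2 + x*y - y^2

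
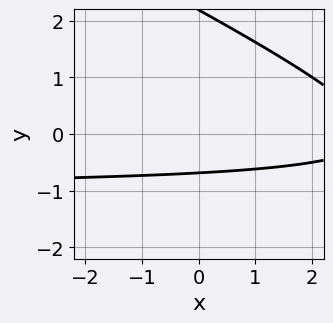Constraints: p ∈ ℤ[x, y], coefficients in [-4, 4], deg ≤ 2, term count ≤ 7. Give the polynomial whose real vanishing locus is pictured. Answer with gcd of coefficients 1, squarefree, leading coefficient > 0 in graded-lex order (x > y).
x*y + 2*y^2 + x - 3*y - 3

1. The degree is 2 — a generic line meets the curve in up to 2 points.
2. From the visible intercepts: the curve avoids every integer x-axis point in the box.
3. The integer polynomial consistent with all of this is the stated p.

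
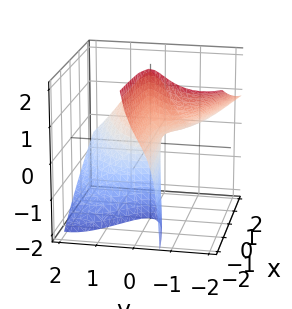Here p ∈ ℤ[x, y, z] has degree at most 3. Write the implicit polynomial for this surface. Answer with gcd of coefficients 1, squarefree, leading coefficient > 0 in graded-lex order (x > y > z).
2*y^3 + 3*y^2*z - 2*x*y + x*z - x

(a) Degree: no degree-2 surface has this shape, so deg p = 3.
(b) Reading off the gridlines: it crosses the x-axis at the gridline x = 0; the visible z-axis segment lies entirely on the surface.
(c) Together with the visible shape, these determine p as stated.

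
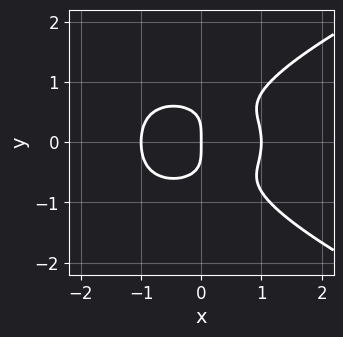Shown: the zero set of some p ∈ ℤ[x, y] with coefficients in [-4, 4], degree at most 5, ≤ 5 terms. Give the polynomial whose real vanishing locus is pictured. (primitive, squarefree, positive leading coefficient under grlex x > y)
3*y^4 - 2*x^3 - 2*x*y^2 + 2*x

1. deg p = 4.
2. Symmetries: the y ↦ −y reflection is a symmetry, so y appears only in even powers.
3. From the visible intercepts: it meets the y-axis at y = 0 (among the integer gridlines); among the integer gridlines, it crosses the x-axis at x ∈ {-1, 0, 1}.
4. Putting this together gives p.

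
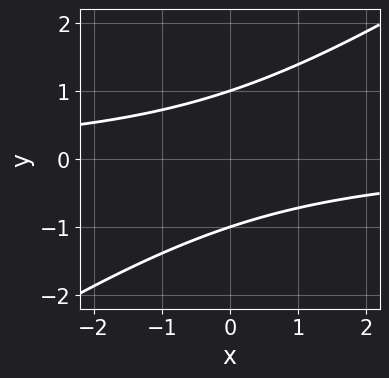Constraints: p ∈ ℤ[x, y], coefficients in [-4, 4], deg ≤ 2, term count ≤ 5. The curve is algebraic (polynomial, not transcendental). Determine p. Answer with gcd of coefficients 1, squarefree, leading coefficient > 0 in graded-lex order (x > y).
2*x*y - 3*y^2 + 3

First, the degree is 2 — a generic line meets the curve in up to 2 points.
Then, reading off the gridlines: no x-intercept at any integer in the box; the y-axis gridline crossings are at y ∈ {-1, 1}.
Finally, the integer polynomial consistent with all of this is the stated p.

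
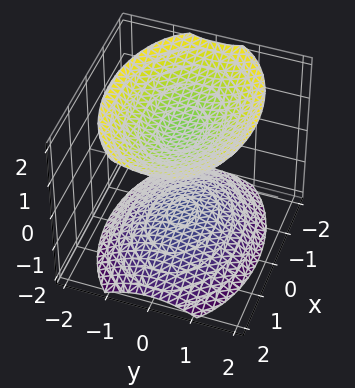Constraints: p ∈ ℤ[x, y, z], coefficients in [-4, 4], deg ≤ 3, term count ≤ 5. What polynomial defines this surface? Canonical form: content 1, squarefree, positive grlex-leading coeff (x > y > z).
First, the picture has 2 separate pieces. Treating them together as one polynomial.
Next, the degree is 2 — two separate bowl-shaped sheets opening away from each other; a quadric.
Then, symmetries: it's symmetric under x → −x, forcing even powers of x; mirror symmetry y ↦ −y ⇒ only even powers of y; the z ↦ −z reflection is a symmetry, so z appears only in even powers.
Then, reading off the gridlines: it misses every integer gridline on the x-axis; the surface avoids every integer y-axis point in the box.
Finally, assembling these constraints gives the stated polynomial.

x^2 + 2*y^2 - 2*z^2 + 3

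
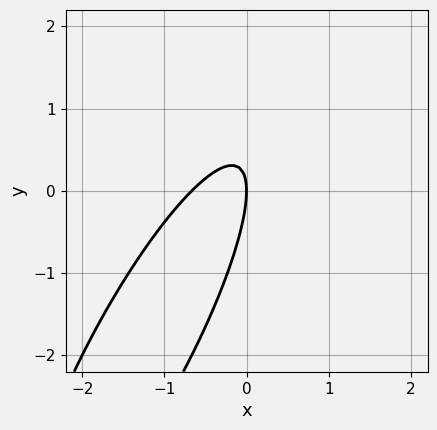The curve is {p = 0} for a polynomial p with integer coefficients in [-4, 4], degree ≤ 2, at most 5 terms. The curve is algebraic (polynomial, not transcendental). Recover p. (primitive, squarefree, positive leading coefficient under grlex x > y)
(a) Degree: no degree-1 curve has this shape, so deg p = 2.
(b) From the visible intercepts: it meets the x-axis at x = 0 (among the integer gridlines); it crosses the y-axis at the gridline y = 0.
(c) Matching integer coefficients to the picture gives p.

3*x^2 - 3*x*y + y^2 + 2*x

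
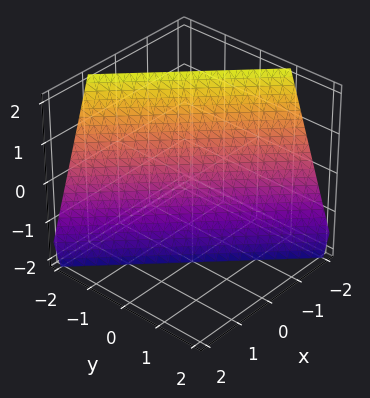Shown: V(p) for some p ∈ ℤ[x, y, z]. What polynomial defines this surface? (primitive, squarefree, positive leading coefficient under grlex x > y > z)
First, deg p = 1. Every cross-section is a straight line — this is a plane.
Next, reading off the gridlines: one z-axis crossing is at z = -2.
Finally, solving for integer coefficients yields p as stated.

3*x + 3*y + z + 2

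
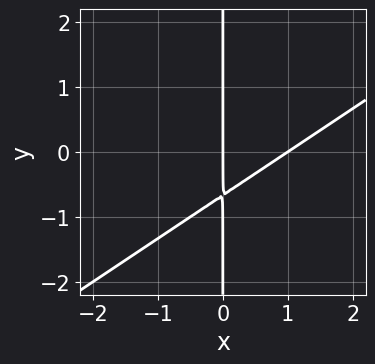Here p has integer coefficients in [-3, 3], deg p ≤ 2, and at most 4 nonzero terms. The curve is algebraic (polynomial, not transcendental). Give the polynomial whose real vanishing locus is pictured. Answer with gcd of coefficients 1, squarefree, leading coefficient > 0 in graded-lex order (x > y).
2*x^2 - 3*x*y - 2*x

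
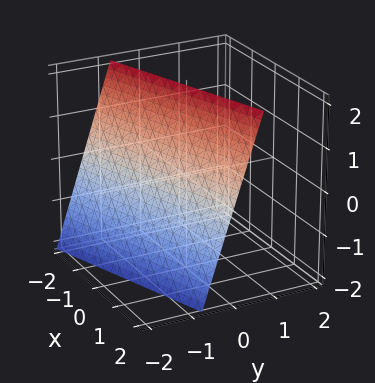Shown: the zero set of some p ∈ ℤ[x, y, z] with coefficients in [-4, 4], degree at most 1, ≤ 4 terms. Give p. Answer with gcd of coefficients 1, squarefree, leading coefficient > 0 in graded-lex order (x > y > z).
1. deg p = 1. Every cross-section is a straight line — this is a plane.
2. Against the integer gridlines: it meets the z-axis at z = 2 (among the integer gridlines); one x-axis crossing is at x = 2.
3. These observations pin down the coefficients.

x - 3*y + z - 2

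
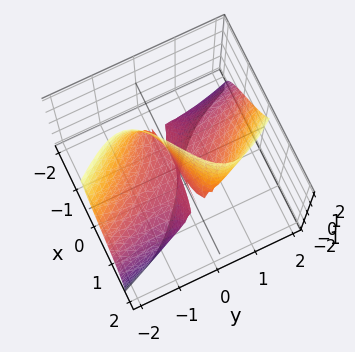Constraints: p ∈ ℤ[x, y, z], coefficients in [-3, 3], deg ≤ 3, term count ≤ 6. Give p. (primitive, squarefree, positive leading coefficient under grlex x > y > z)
1. deg p = 3. A generic line meets the surface in up to 3 points.
2. Observable constraints: it meets the y-axis at y = 0 (among the integer gridlines); the visible x-axis segment lies entirely on the surface.
3. The integer polynomial consistent with all of this is the stated p. Check: (0, 0, -2) on the z-axis lies on the surface, and p(0, 0, -2) = 0. ✓

2*x*y^2 + x*z^2 + y^3 - 3*y*z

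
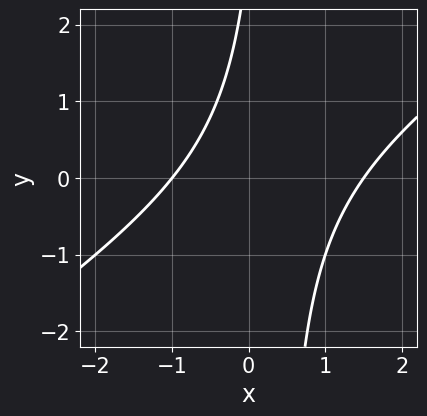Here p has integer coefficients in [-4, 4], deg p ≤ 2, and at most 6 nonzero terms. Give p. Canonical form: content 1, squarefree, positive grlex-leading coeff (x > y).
First, deg p = 2. The shape is more complex than any degree-1 curve.
Next, reading off the gridlines: it meets the x-axis at x = -1 (among the integer gridlines); it misses every integer gridline on the y-axis.
Finally, together with the visible shape, these determine p as stated.

2*x^2 - 3*x*y - x + y - 3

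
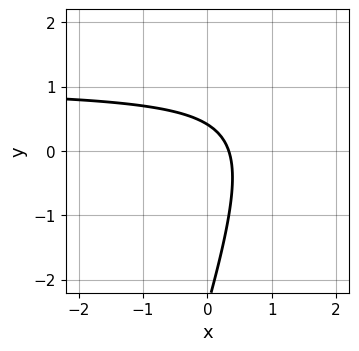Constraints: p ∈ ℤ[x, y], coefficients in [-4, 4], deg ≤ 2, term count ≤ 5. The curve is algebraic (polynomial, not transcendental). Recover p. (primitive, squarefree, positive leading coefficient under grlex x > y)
3*x*y - y^2 - 3*x - 2*y + 1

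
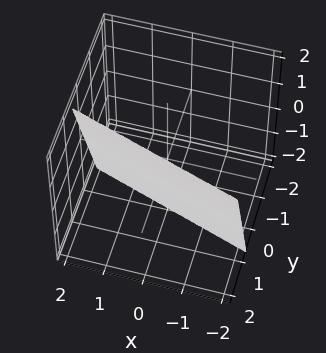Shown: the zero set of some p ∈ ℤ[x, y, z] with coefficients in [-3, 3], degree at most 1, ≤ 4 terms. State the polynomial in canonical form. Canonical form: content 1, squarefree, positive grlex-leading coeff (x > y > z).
x + 3*y - z - 2

(a) deg p = 1.
(b) From the visible intercepts: one z-axis crossing is at z = -2; one x-axis crossing is at x = 2.
(c) The integer polynomial consistent with all of this is the stated p.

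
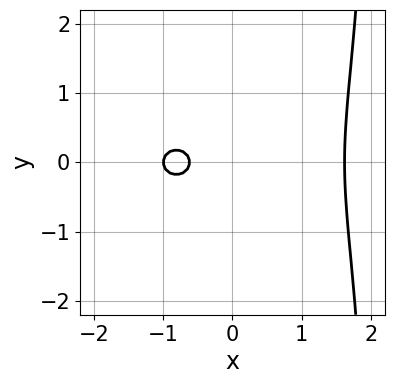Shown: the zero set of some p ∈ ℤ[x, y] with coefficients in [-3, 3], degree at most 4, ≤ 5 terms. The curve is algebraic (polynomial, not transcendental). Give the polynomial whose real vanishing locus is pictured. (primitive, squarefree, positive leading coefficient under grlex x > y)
(a) deg p = 3. No degree-2 curve has this shape.
(b) Symmetries: mirror symmetry y ↦ −y ⇒ only even powers of y.
(c) From the visible intercepts: no y-intercept at any integer in the box; one x-axis crossing is at x = -1.
(d) Assembling these constraints gives the stated polynomial.

x^3 + x*y^2 - 2*y^2 - 2*x - 1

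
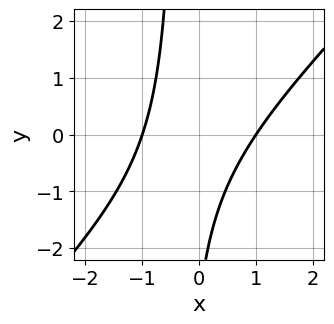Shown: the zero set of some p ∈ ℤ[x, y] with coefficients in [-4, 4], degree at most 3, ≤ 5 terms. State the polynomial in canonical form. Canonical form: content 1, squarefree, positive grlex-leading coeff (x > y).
3*x^2 - 3*x*y - y - 3

(a) The degree is 2 — no degree-1 curve has this shape.
(b) Reading off the gridlines: among the integer gridlines, it crosses the x-axis at x ∈ {-1, 1}; the curve avoids every integer y-axis point in the box.
(c) Matching integer coefficients to the picture gives p.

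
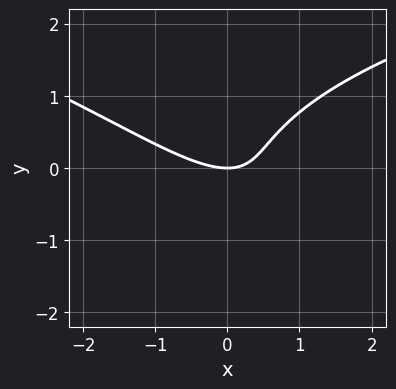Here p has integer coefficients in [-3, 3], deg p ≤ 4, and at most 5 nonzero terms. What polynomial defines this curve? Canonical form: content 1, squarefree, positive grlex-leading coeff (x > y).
First, the degree is 3 — the shape is more complex than any degree-2 curve.
Then, checking where it meets the axes: it crosses the x-axis at the gridline x = 0; it meets the y-axis at y = 0 (among the integer gridlines).
Finally, assembling these constraints gives the stated polynomial.

x*y^2 + 3*y^3 - 2*x^2 - 3*x*y + 3*y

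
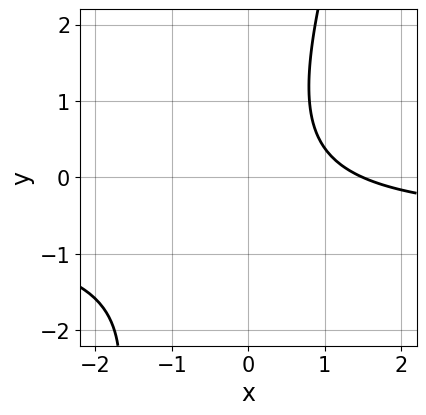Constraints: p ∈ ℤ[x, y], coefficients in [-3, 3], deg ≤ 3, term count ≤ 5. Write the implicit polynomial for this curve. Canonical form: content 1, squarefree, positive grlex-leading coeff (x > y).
3*x*y - y^2 + 2*x - 3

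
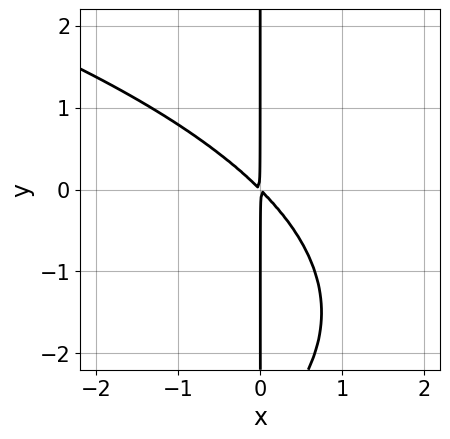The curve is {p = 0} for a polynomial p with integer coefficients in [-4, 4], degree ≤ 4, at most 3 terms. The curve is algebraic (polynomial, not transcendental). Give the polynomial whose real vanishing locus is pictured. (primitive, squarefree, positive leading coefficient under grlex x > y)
deg p = 3. The shape is more complex than any degree-2 curve.
Observable constraints: the visible y-axis segment lies entirely on the curve.
Together with the visible shape, these determine p as stated.

x*y^2 + 3*x^2 + 3*x*y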